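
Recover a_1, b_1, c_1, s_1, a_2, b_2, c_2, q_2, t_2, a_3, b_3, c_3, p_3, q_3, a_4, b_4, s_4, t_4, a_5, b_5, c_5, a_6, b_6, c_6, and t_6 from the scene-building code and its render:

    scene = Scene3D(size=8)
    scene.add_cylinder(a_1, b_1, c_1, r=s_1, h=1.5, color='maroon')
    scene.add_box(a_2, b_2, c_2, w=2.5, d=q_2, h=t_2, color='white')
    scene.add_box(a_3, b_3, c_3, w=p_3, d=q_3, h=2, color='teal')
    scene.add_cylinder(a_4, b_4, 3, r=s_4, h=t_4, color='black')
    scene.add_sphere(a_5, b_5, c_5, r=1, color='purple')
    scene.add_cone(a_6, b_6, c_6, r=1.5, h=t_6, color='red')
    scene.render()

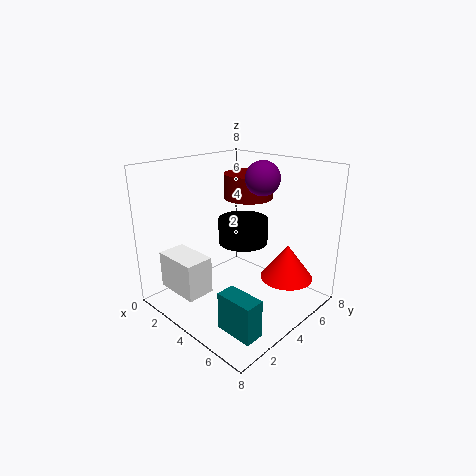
a_1 = 2.5
b_1 = 6.5
c_1 = 5.5
s_1 = 1.5
a_2 = 1.5
b_2 = 0.5
c_2 = 1.5
q_2 = 1.5
t_2 = 2
a_3 = 5.5
b_3 = 1
c_3 = 0.5
p_3 = 2
q_3 = 1
a_4 = 3
b_4 = 5.5
s_4 = 1.5
t_4 = 1.5
a_5 = 4
b_5 = 6
c_5 = 7
a_6 = 6
b_6 = 6
c_6 = 1.5
t_6 = 2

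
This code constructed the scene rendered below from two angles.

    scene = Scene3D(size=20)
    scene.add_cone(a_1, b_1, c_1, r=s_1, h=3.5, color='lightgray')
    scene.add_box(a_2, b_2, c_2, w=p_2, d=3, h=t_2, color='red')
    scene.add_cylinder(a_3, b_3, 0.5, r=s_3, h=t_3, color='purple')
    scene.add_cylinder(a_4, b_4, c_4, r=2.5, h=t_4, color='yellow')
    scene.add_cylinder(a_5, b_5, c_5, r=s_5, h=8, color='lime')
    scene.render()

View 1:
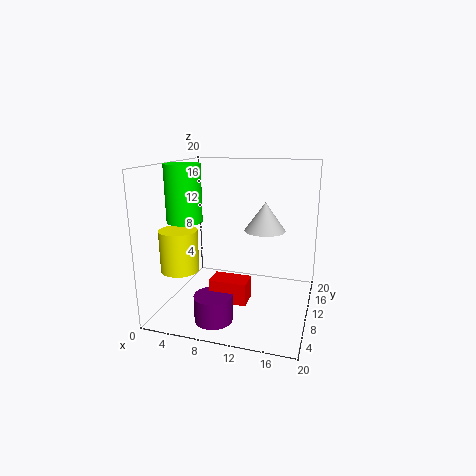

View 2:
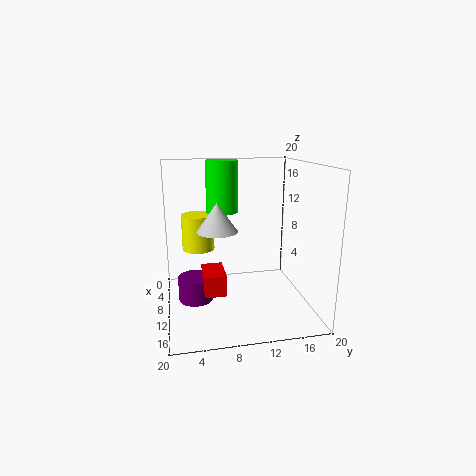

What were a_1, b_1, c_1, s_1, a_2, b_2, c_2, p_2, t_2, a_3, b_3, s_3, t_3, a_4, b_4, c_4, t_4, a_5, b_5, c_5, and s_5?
a_1 = 14.5, b_1 = 6.5, c_1 = 12.5, s_1 = 2.5, a_2 = 7.5, b_2 = 5, c_2 = 2.5, p_2 = 5, t_2 = 3, a_3 = 8.5, b_3 = 4, s_3 = 2.5, t_3 = 3.5, a_4 = 3.5, b_4 = 5, c_4 = 6.5, t_4 = 5.5, a_5 = 2.5, b_5 = 9, c_5 = 12, s_5 = 2.5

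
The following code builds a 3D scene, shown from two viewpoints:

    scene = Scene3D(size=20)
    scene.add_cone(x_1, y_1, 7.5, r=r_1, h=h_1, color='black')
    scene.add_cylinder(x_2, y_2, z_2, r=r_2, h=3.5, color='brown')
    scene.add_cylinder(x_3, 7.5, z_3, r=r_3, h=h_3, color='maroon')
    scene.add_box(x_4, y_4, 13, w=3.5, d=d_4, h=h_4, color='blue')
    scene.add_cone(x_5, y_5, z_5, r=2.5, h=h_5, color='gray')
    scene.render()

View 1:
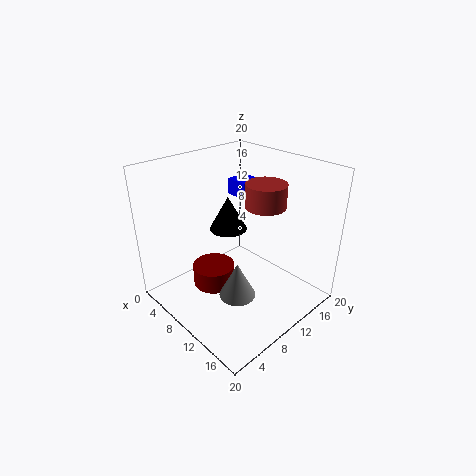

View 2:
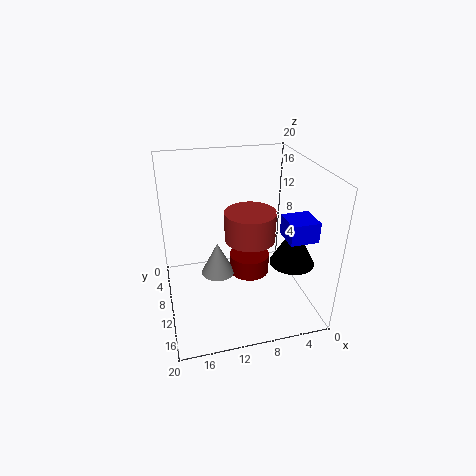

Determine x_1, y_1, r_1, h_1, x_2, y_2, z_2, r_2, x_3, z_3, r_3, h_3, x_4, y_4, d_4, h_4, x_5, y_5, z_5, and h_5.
x_1 = 3.5; y_1 = 14; r_1 = 3; h_1 = 5.5; x_2 = 10; y_2 = 15.5; z_2 = 13; r_2 = 3; x_3 = 7.5; z_3 = 2.5; r_3 = 3; h_3 = 3; x_4 = 2.5; y_4 = 15; d_4 = 3.5; h_4 = 2.5; x_5 = 12.5; y_5 = 7.5; z_5 = 3; h_5 = 5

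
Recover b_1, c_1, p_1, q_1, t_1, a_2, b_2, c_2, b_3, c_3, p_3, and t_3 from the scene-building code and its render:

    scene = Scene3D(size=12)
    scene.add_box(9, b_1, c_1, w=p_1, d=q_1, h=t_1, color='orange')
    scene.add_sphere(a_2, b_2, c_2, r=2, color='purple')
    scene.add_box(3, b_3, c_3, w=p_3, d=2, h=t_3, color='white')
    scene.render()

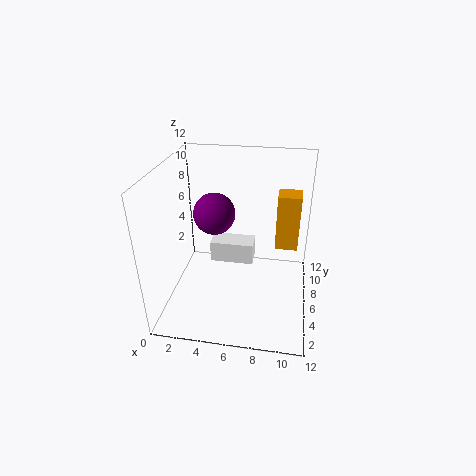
b_1 = 8; c_1 = 4; p_1 = 2; q_1 = 2; t_1 = 5; a_2 = 3; b_2 = 10; c_2 = 6; b_3 = 8; c_3 = 2; p_3 = 4; t_3 = 2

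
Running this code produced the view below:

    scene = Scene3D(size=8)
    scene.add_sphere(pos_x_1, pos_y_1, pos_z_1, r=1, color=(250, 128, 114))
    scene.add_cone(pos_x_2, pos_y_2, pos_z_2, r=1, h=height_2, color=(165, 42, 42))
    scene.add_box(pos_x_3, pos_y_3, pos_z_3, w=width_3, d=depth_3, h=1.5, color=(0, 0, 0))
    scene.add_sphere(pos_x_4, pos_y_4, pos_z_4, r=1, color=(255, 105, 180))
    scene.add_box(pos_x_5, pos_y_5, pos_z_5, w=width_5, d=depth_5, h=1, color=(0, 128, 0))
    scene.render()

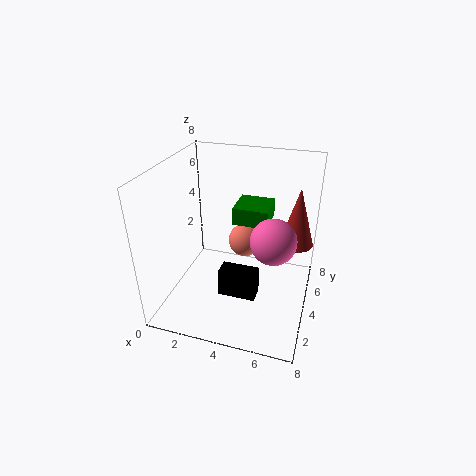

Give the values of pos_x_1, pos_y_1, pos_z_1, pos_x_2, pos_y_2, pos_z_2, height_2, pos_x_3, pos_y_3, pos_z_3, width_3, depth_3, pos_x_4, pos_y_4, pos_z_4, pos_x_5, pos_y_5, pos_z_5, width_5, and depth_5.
pos_x_1 = 4, pos_y_1 = 5.5, pos_z_1 = 3, pos_x_2 = 7, pos_y_2 = 6, pos_z_2 = 3, height_2 = 3.5, pos_x_3 = 3.5, pos_y_3 = 2, pos_z_3 = 1.5, width_3 = 2, depth_3 = 1, pos_x_4 = 6.5, pos_y_4 = 1, pos_z_4 = 6, pos_x_5 = 3.5, pos_y_5 = 4.5, pos_z_5 = 4.5, width_5 = 2, depth_5 = 2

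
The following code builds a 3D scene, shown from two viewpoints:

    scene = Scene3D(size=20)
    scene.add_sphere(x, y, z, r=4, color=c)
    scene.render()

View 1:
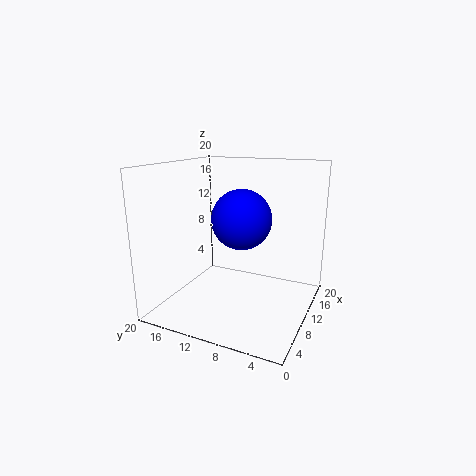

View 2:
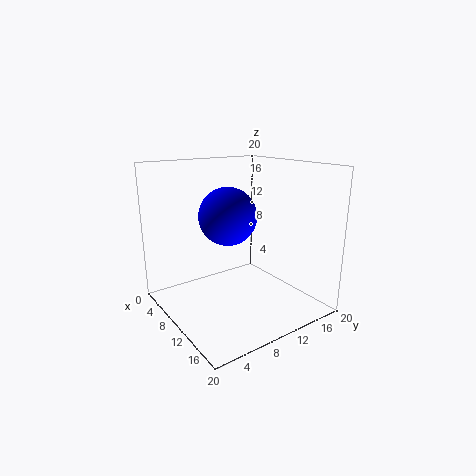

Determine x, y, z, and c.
x = 9, y = 9, z = 13, c = 'blue'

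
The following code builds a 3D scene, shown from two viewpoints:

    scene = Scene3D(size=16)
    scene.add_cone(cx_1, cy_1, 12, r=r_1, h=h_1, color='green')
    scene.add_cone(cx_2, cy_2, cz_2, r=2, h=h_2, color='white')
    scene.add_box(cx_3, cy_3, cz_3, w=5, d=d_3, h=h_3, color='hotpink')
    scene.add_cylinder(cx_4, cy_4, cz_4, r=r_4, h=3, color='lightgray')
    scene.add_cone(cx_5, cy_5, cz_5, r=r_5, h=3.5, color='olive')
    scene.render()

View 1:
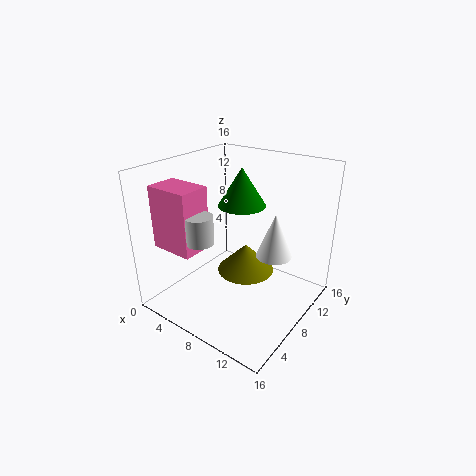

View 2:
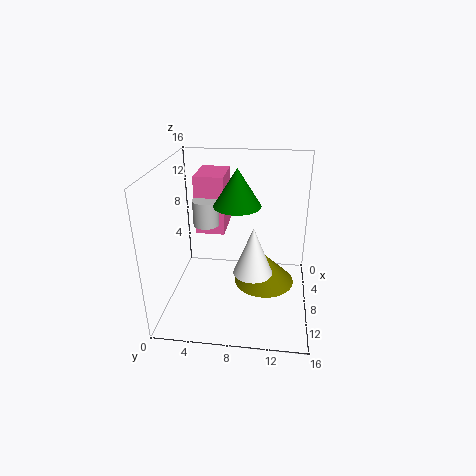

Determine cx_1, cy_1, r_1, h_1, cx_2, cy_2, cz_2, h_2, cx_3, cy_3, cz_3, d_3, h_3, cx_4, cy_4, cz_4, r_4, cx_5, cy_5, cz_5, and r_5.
cx_1 = 8.5
cy_1 = 8
r_1 = 2.5
h_1 = 4
cx_2 = 11.5
cy_2 = 10
cz_2 = 6
h_2 = 5
cx_3 = 0.5
cy_3 = 2.5
cz_3 = 7
d_3 = 3.5
h_3 = 7
cx_4 = 6
cy_4 = 4
cz_4 = 8.5
r_4 = 1.5
cx_5 = 7
cy_5 = 11
cz_5 = 2
r_5 = 3.5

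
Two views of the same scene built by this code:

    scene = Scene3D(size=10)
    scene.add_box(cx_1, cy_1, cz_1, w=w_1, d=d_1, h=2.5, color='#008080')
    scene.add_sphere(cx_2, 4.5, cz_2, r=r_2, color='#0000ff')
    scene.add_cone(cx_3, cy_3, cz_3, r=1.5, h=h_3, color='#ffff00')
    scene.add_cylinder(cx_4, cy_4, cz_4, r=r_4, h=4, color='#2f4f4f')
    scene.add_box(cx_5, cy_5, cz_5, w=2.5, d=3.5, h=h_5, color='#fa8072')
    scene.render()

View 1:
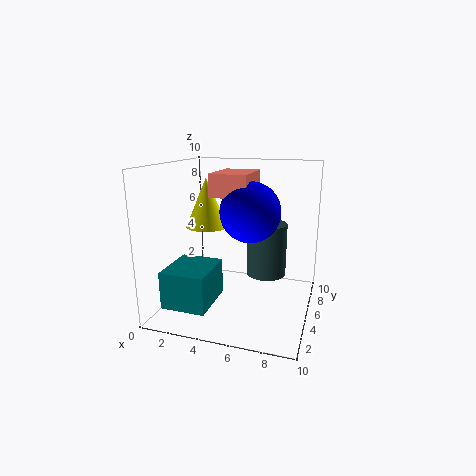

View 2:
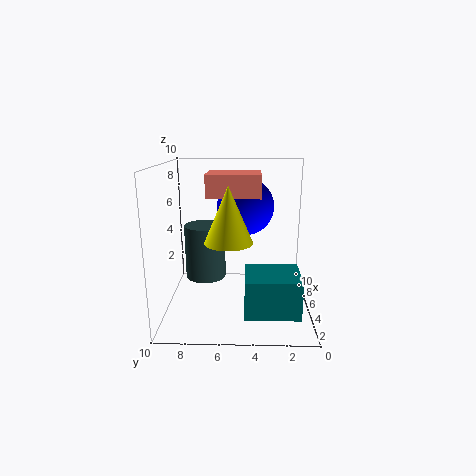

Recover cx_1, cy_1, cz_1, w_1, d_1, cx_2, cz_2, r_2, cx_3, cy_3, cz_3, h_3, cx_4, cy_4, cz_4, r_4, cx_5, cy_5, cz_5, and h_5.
cx_1 = 1; cy_1 = 1; cz_1 = 1; w_1 = 3; d_1 = 3.5; cx_2 = 6; cz_2 = 7; r_2 = 2; cx_3 = 2.5; cy_3 = 5.5; cz_3 = 5.5; h_3 = 3.5; cx_4 = 6.5; cy_4 = 7.5; cz_4 = 1.5; r_4 = 1.5; cx_5 = 3.5; cy_5 = 3.5; cz_5 = 8; h_5 = 1.5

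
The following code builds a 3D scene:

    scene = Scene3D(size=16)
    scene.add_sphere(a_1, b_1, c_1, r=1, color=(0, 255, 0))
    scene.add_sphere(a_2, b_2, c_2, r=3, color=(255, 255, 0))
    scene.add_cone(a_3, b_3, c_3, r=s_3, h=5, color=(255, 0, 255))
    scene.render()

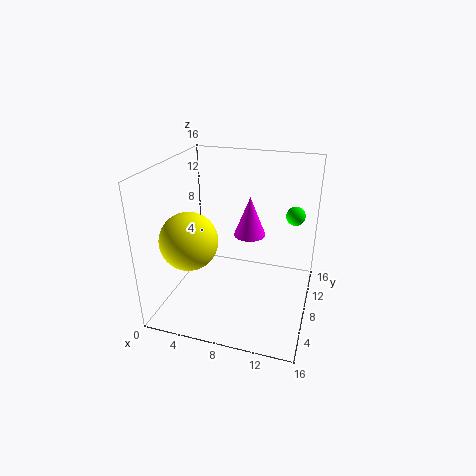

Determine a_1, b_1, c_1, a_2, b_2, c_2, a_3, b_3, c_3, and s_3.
a_1 = 14
b_1 = 9
c_1 = 11
a_2 = 4
b_2 = 4
c_2 = 9
a_3 = 8
b_3 = 13
c_3 = 6
s_3 = 2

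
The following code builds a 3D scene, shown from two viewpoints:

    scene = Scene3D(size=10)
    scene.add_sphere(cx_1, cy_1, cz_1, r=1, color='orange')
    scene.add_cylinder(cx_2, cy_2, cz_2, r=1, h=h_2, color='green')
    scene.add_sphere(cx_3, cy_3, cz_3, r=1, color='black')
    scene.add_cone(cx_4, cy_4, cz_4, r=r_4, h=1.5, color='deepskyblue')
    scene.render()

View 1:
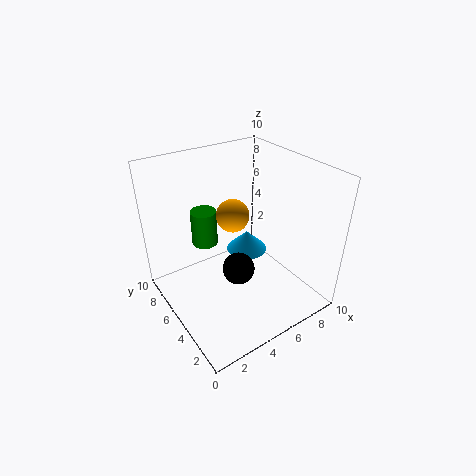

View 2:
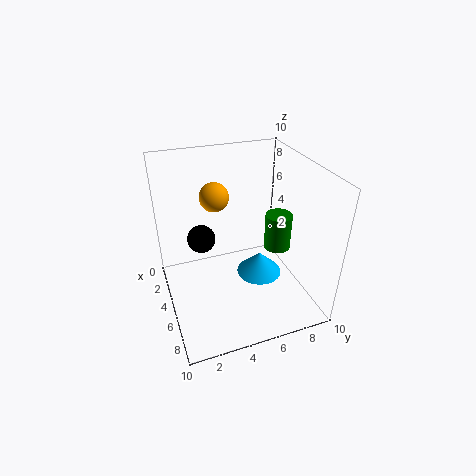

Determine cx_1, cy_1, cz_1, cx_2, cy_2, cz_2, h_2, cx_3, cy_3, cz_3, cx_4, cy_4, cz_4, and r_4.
cx_1 = 3.75
cy_1 = 3.75
cz_1 = 7.75
cx_2 = 4.25
cy_2 = 8.5
cz_2 = 3
h_2 = 2.75
cx_3 = 3.5
cy_3 = 2.75
cz_3 = 4.5
cx_4 = 6.5
cy_4 = 6
cz_4 = 3
r_4 = 1.5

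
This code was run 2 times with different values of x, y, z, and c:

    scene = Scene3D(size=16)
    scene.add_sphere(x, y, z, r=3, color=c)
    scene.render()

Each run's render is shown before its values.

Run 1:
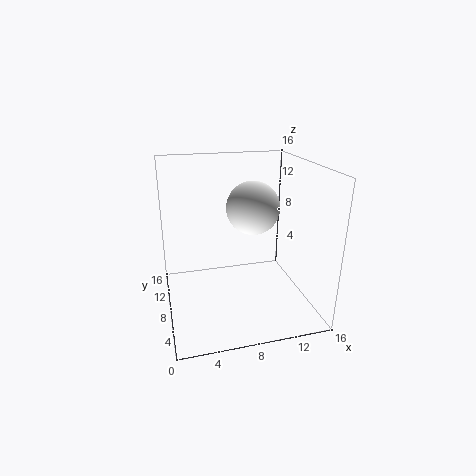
x = 10, y = 9, z = 11, c = 'white'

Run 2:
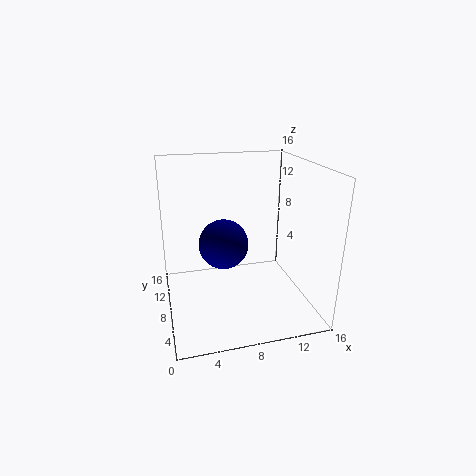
x = 7, y = 11, z = 6, c = 'navy'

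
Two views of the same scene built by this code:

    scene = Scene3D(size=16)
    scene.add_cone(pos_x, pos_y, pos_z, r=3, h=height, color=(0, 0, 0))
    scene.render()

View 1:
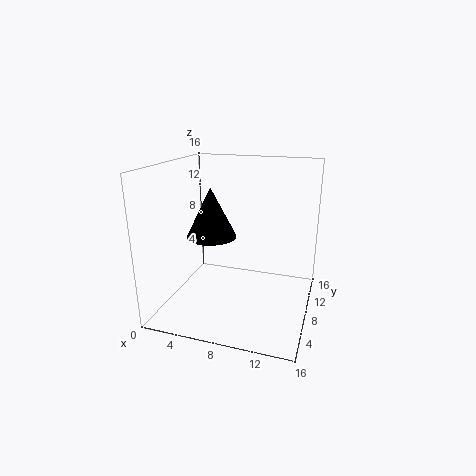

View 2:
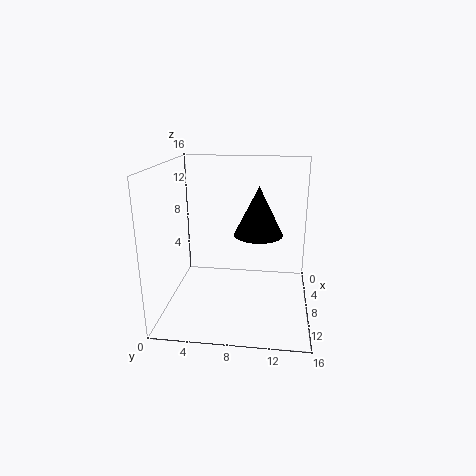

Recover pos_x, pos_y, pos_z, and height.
pos_x = 4; pos_y = 10; pos_z = 7; height = 6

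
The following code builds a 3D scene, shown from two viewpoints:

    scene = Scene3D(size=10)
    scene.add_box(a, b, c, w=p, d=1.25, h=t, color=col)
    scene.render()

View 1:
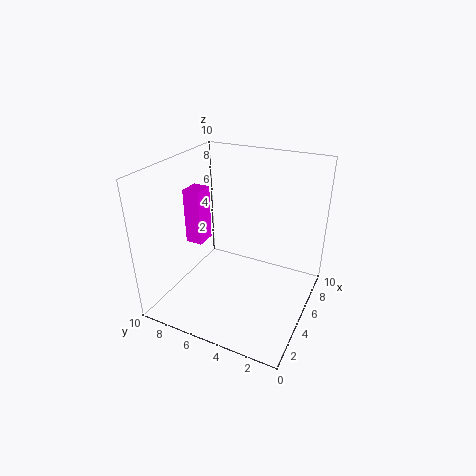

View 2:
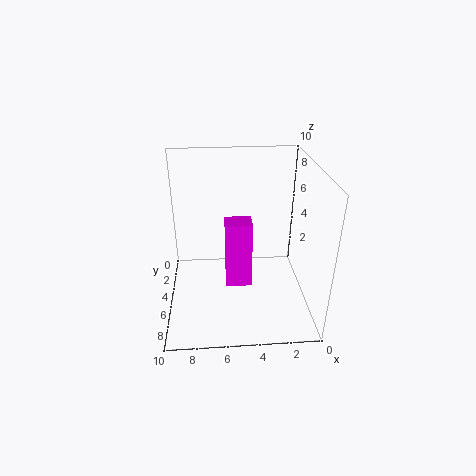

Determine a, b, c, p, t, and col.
a = 4.5, b = 7.75, c = 4, p = 1.5, t = 4, col = 'magenta'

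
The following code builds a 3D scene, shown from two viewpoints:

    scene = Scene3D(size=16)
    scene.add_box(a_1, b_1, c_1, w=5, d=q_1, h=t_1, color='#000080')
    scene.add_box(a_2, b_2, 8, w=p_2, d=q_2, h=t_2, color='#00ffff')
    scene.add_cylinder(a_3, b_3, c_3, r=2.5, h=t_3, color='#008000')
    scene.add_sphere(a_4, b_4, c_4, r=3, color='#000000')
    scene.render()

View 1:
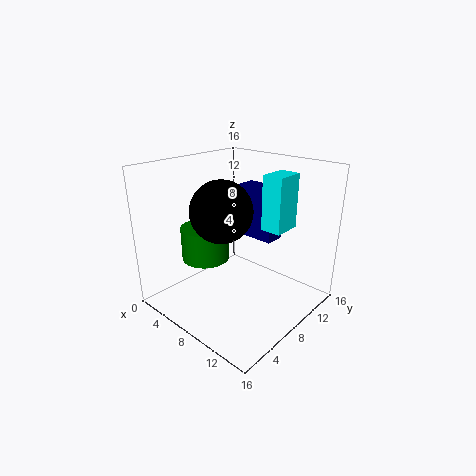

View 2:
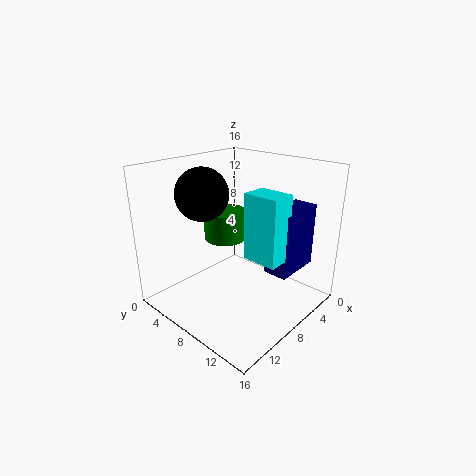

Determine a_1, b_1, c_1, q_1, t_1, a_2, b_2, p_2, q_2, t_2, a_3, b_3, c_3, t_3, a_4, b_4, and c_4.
a_1 = 4
b_1 = 12.5
c_1 = 6
q_1 = 2.5
t_1 = 6.5
a_2 = 8.5
b_2 = 11.5
p_2 = 2.5
q_2 = 3.5
t_2 = 6.5
a_3 = 6.5
b_3 = 4.5
c_3 = 6.5
t_3 = 3.5
a_4 = 9.5
b_4 = 4
c_4 = 12.5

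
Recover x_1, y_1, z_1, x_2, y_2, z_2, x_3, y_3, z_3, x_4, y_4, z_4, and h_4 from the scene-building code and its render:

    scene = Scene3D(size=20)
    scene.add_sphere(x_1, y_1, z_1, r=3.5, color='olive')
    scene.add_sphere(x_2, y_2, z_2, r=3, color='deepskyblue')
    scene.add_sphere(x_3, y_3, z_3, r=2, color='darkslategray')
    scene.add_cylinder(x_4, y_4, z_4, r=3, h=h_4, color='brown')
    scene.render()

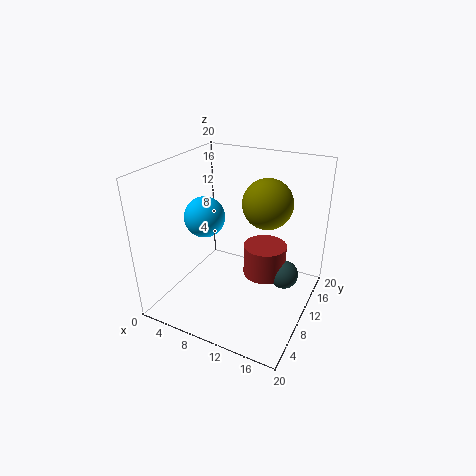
x_1 = 13
y_1 = 13
z_1 = 14.5
x_2 = 4
y_2 = 11
z_2 = 11.5
x_3 = 16.5
y_3 = 11.5
z_3 = 5
x_4 = 13.5
y_4 = 11.5
z_4 = 4.5
h_4 = 4.5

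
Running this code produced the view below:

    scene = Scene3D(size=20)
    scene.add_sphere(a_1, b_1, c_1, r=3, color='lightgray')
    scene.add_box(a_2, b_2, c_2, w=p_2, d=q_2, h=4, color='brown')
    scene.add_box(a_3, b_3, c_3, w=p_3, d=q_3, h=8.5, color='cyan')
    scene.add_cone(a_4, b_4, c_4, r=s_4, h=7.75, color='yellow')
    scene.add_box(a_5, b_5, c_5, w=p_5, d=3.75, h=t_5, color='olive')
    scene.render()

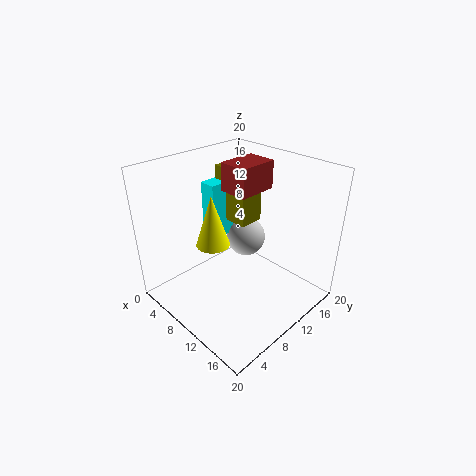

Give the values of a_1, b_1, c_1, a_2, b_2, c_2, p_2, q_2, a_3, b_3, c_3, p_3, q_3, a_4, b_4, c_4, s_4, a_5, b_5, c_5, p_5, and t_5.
a_1 = 6.75
b_1 = 15
c_1 = 6.75
a_2 = 6.25
b_2 = 10.5
c_2 = 15.75
p_2 = 4.25
q_2 = 5.75
a_3 = 2.75
b_3 = 9.75
c_3 = 7.75
p_3 = 2.5
q_3 = 5.5
a_4 = 5.75
b_4 = 9
c_4 = 7.5
s_4 = 2.5
a_5 = 3
b_5 = 12.25
c_5 = 10.25
p_5 = 5.75
t_5 = 8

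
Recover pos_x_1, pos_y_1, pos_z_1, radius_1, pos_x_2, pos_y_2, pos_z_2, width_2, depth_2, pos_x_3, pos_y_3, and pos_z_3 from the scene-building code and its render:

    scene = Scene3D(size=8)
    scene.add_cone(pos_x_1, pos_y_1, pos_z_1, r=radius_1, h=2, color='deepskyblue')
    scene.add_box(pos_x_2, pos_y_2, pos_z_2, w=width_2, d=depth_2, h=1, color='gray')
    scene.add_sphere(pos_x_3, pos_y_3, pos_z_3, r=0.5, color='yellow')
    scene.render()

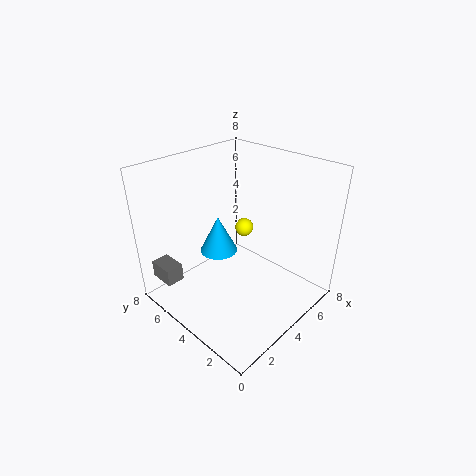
pos_x_1 = 3, pos_y_1 = 4.5, pos_z_1 = 3.5, radius_1 = 1, pos_x_2 = 0.5, pos_y_2 = 6, pos_z_2 = 1.5, width_2 = 1, depth_2 = 1.5, pos_x_3 = 4.5, pos_y_3 = 4, pos_z_3 = 4.5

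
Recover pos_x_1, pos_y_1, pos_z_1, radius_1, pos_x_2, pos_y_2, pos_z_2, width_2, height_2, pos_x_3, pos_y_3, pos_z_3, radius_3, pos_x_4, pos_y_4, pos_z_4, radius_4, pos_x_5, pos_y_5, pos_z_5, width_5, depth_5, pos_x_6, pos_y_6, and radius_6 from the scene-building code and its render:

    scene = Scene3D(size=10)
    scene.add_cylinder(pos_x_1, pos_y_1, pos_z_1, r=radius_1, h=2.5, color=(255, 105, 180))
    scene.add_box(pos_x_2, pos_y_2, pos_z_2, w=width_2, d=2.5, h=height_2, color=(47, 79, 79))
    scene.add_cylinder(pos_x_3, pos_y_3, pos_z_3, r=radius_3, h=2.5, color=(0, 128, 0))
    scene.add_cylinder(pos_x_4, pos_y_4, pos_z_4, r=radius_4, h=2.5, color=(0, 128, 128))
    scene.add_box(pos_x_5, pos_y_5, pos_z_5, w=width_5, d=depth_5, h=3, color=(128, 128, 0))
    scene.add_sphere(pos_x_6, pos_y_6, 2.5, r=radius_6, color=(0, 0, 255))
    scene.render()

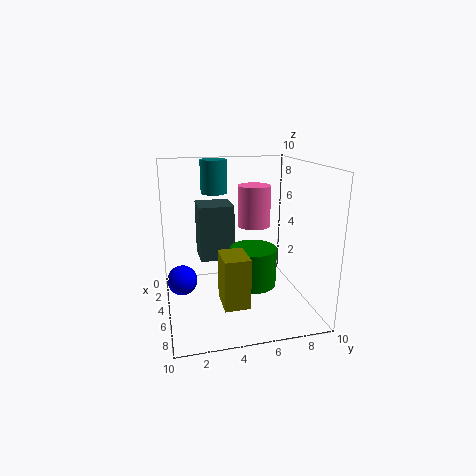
pos_x_1 = 7; pos_y_1 = 5.5; pos_z_1 = 6.5; radius_1 = 1; pos_x_2 = 1.5; pos_y_2 = 2.5; pos_z_2 = 3; width_2 = 2.5; height_2 = 4; pos_x_3 = 7; pos_y_3 = 5.5; pos_z_3 = 2.5; radius_3 = 1.5; pos_x_4 = 1.5; pos_y_4 = 4; pos_z_4 = 7.5; radius_4 = 1; pos_x_5 = 8; pos_y_5 = 3; pos_z_5 = 2.5; width_5 = 2; depth_5 = 1.5; pos_x_6 = 5.5; pos_y_6 = 1; radius_6 = 1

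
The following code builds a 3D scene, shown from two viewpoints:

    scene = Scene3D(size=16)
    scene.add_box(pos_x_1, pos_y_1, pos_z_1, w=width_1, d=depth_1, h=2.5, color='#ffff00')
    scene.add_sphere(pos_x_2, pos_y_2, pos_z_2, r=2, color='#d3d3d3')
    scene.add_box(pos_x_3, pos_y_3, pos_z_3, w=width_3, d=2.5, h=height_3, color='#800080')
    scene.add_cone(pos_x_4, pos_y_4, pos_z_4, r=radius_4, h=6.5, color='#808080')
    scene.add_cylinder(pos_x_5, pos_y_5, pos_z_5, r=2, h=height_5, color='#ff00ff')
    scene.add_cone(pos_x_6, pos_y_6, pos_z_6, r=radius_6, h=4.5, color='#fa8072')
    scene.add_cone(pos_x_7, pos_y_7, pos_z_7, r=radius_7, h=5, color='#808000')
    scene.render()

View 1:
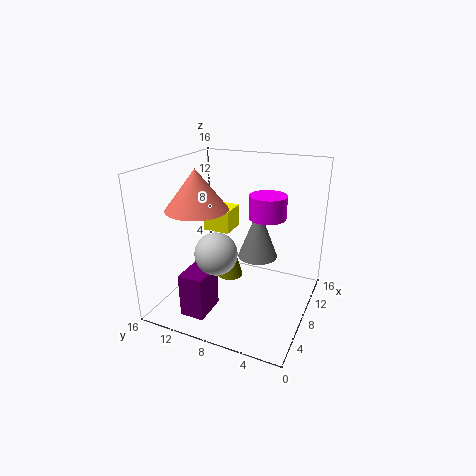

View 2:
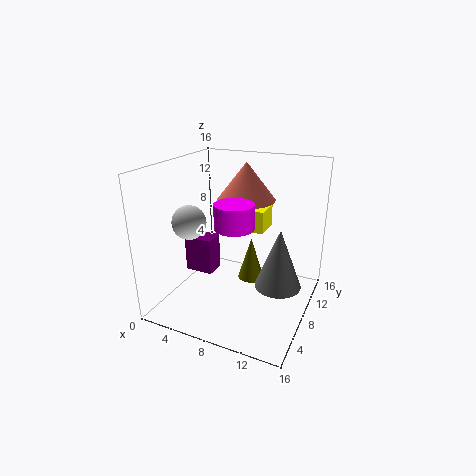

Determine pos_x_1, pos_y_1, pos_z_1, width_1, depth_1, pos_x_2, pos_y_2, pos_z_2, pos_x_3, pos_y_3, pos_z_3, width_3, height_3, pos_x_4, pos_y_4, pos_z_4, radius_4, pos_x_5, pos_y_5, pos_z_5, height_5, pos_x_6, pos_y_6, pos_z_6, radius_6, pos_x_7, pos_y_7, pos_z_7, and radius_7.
pos_x_1 = 7.5, pos_y_1 = 9, pos_z_1 = 8.5, width_1 = 3, depth_1 = 3, pos_x_2 = 2, pos_y_2 = 7.5, pos_z_2 = 9, pos_x_3 = 0.5, pos_y_3 = 8.5, pos_z_3 = 2, width_3 = 3.5, height_3 = 4.5, pos_x_4 = 13, pos_y_4 = 7.5, pos_z_4 = 3.5, radius_4 = 2.5, pos_x_5 = 9, pos_y_5 = 5, pos_z_5 = 10.5, height_5 = 2.5, pos_x_6 = 7, pos_y_6 = 12.5, pos_z_6 = 11, radius_6 = 3.5, pos_x_7 = 9, pos_y_7 = 9.5, pos_z_7 = 2.5, radius_7 = 1.5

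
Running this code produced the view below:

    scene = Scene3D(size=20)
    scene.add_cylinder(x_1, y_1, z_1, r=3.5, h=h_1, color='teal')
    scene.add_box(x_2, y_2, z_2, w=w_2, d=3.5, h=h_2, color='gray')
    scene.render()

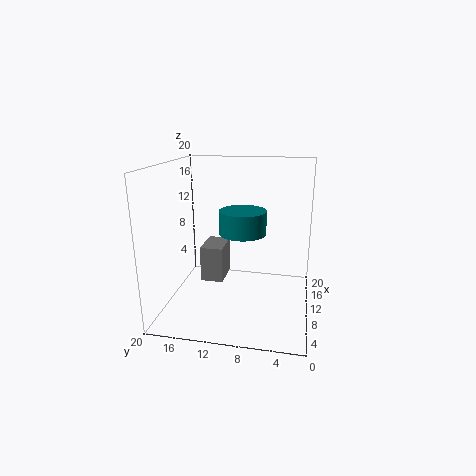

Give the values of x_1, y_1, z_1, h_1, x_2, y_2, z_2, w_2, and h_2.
x_1 = 13.5
y_1 = 10
z_1 = 9.5
h_1 = 3.5
x_2 = 12.5
y_2 = 13
z_2 = 1.5
w_2 = 5.5
h_2 = 5.5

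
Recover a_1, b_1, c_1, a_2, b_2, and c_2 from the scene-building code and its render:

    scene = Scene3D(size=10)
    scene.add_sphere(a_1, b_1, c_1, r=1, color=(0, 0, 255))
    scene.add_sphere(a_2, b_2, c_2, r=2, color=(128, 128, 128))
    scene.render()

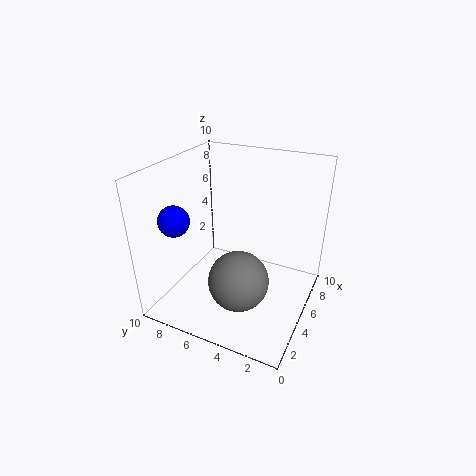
a_1 = 2
b_1 = 8
c_1 = 7
a_2 = 3
b_2 = 4
c_2 = 3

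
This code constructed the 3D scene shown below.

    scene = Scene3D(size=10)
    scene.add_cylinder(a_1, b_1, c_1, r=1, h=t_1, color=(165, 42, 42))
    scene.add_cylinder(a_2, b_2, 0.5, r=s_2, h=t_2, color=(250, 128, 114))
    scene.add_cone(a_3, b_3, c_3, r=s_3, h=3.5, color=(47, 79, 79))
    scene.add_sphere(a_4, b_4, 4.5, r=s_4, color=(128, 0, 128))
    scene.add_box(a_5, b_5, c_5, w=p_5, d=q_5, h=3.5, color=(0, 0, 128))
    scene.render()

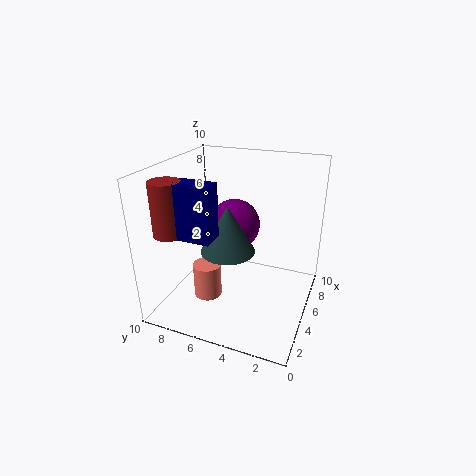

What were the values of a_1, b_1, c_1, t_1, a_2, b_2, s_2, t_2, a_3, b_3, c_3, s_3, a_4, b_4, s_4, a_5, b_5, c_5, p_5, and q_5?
a_1 = 2; b_1 = 8.5; c_1 = 6; t_1 = 3.5; a_2 = 4; b_2 = 7; s_2 = 1; t_2 = 2.5; a_3 = 5.5; b_3 = 6; c_3 = 3.5; s_3 = 2; a_4 = 8; b_4 = 6.5; s_4 = 2; a_5 = 1.5; b_5 = 5.5; c_5 = 6; p_5 = 1.5; q_5 = 2.5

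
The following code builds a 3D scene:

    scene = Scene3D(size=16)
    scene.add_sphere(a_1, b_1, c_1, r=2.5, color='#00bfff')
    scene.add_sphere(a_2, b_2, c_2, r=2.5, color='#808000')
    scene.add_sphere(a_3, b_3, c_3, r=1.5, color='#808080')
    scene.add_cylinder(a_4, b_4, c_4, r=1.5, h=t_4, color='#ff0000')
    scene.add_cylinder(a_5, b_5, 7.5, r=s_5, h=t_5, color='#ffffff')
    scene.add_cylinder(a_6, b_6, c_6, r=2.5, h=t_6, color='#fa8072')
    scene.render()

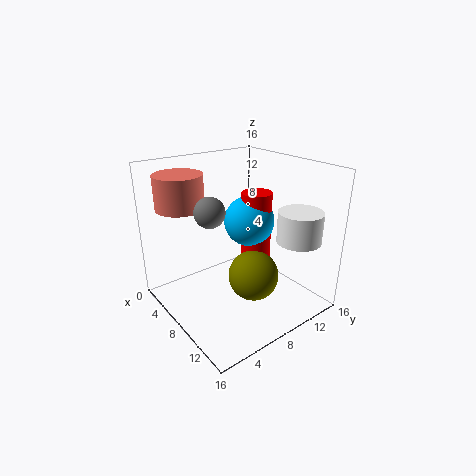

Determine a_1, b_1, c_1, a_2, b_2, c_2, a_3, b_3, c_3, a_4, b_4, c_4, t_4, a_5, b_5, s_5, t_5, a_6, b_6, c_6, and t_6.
a_1 = 10.5; b_1 = 7.5; c_1 = 11; a_2 = 12.5; b_2 = 6.5; c_2 = 6; a_3 = 9.5; b_3 = 3.5; c_3 = 12.5; a_4 = 11; b_4 = 8; c_4 = 6.5; t_4 = 7.5; a_5 = 12; b_5 = 13.5; s_5 = 2.5; t_5 = 3.5; a_6 = 5.5; b_6 = 2.5; c_6 = 12; t_6 = 3.5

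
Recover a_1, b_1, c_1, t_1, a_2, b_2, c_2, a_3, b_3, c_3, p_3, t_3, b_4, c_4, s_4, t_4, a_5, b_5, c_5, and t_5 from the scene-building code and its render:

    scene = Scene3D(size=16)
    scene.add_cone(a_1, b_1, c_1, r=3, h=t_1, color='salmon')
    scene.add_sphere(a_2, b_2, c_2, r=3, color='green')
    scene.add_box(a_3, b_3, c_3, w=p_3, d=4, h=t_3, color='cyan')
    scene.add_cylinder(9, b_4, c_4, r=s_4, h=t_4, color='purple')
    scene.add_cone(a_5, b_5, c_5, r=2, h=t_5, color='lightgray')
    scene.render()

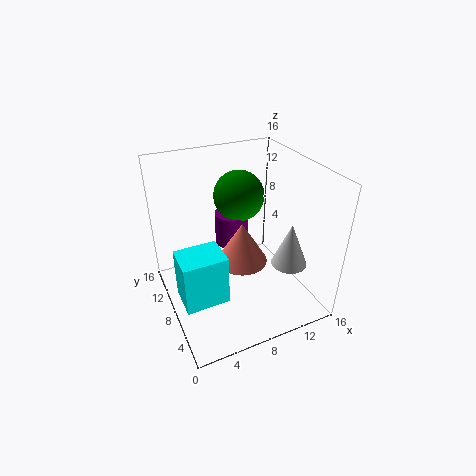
a_1 = 9
b_1 = 9
c_1 = 4
t_1 = 5
a_2 = 10
b_2 = 12
c_2 = 11
a_3 = 1
b_3 = 6
c_3 = 1
p_3 = 5
t_3 = 6
b_4 = 12
c_4 = 5
s_4 = 2
t_4 = 4
a_5 = 13
b_5 = 5
c_5 = 5
t_5 = 5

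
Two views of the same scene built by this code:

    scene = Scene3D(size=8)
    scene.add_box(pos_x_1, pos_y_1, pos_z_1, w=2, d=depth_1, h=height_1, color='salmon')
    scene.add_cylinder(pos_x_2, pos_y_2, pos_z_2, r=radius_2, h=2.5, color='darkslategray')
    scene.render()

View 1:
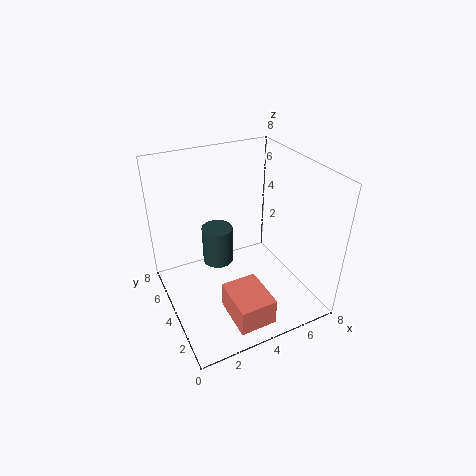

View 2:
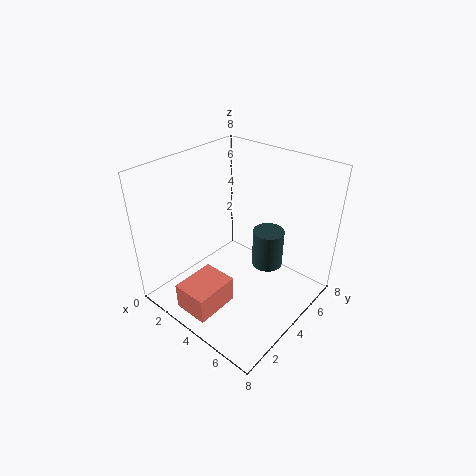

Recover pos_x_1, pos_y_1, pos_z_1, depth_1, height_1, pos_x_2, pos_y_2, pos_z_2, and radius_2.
pos_x_1 = 2.5; pos_y_1 = 0.5; pos_z_1 = 0.5; depth_1 = 2.5; height_1 = 1.5; pos_x_2 = 4; pos_y_2 = 7; pos_z_2 = 0.5; radius_2 = 1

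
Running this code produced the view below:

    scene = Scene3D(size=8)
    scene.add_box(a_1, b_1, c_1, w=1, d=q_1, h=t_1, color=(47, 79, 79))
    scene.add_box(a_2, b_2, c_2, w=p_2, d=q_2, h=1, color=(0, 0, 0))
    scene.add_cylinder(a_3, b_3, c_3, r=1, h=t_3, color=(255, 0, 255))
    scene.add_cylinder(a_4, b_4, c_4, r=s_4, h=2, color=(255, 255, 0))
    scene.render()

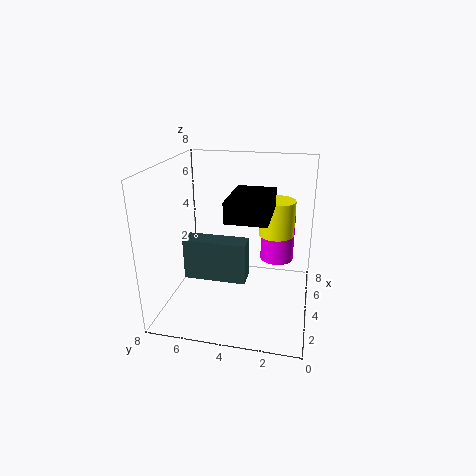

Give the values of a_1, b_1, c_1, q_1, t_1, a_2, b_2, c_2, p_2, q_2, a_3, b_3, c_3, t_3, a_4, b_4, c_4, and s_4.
a_1 = 1
b_1 = 3
c_1 = 3
q_1 = 3
t_1 = 2
a_2 = 1
b_2 = 2
c_2 = 6
p_2 = 3
q_2 = 2
a_3 = 6
b_3 = 2
c_3 = 2
t_3 = 3
a_4 = 5
b_4 = 2
c_4 = 4
s_4 = 1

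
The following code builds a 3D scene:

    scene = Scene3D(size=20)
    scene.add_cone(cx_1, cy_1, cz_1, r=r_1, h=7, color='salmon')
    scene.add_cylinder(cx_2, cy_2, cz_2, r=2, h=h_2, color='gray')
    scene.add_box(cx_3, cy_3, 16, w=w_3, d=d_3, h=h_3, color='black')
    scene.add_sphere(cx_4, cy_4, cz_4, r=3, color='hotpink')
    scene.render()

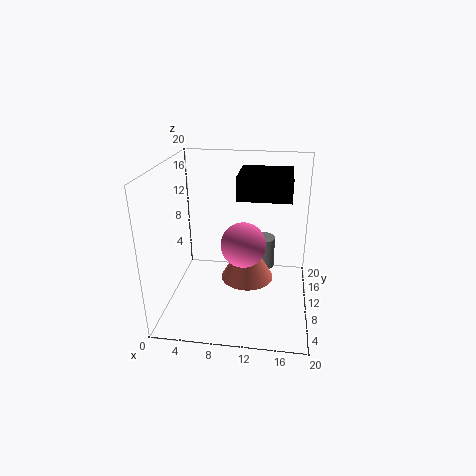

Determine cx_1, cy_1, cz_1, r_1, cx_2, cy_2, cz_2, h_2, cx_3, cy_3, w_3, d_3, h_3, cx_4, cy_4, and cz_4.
cx_1 = 11
cy_1 = 13
cz_1 = 2
r_1 = 4
cx_2 = 13
cy_2 = 17
cz_2 = 2
h_2 = 5
cx_3 = 10
cy_3 = 8
w_3 = 7
d_3 = 7
h_3 = 3
cx_4 = 11
cy_4 = 8
cz_4 = 10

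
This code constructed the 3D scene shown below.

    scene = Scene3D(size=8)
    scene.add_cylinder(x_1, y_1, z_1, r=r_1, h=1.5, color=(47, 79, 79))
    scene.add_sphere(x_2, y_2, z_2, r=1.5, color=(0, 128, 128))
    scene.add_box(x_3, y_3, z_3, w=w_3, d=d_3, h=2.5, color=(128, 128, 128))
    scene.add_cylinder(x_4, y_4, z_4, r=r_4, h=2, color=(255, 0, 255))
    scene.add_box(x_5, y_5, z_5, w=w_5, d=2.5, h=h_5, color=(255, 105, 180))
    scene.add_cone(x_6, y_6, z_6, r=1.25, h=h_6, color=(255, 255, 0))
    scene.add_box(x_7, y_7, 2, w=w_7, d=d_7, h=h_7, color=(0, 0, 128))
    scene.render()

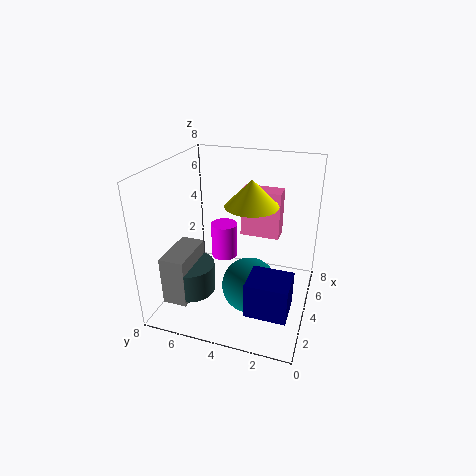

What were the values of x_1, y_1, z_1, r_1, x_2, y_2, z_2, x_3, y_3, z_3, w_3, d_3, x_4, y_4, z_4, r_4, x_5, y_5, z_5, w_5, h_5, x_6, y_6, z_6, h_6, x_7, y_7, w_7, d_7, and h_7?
x_1 = 1.5, y_1 = 5.75, z_1 = 2, r_1 = 1.25, x_2 = 3, y_2 = 3, z_2 = 1.75, x_3 = 0.25, y_3 = 5.5, z_3 = 1.75, w_3 = 2.5, d_3 = 1.25, x_4 = 4.5, y_4 = 5, z_4 = 2.5, r_4 = 0.75, x_5 = 6.75, y_5 = 2.25, z_5 = 2.75, w_5 = 1.25, h_5 = 3, x_6 = 2.25, y_6 = 2.75, z_6 = 6.75, h_6 = 1.25, x_7 = 0.25, y_7 = 0.5, w_7 = 1.75, d_7 = 2, h_7 = 1.75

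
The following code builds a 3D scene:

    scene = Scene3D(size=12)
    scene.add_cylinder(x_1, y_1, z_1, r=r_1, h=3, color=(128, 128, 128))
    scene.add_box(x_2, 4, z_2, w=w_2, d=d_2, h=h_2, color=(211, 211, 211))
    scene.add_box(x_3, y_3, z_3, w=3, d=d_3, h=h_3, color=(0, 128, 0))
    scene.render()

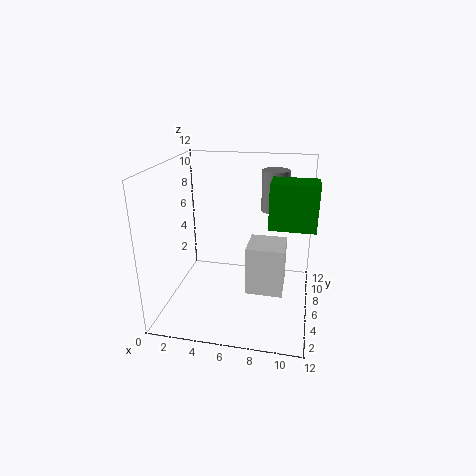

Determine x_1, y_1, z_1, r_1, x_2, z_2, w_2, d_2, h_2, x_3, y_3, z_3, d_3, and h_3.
x_1 = 9
y_1 = 5
z_1 = 9
r_1 = 1
x_2 = 7
z_2 = 2
w_2 = 3
d_2 = 3
h_2 = 4
x_3 = 9
y_3 = 1
z_3 = 9
d_3 = 2
h_3 = 3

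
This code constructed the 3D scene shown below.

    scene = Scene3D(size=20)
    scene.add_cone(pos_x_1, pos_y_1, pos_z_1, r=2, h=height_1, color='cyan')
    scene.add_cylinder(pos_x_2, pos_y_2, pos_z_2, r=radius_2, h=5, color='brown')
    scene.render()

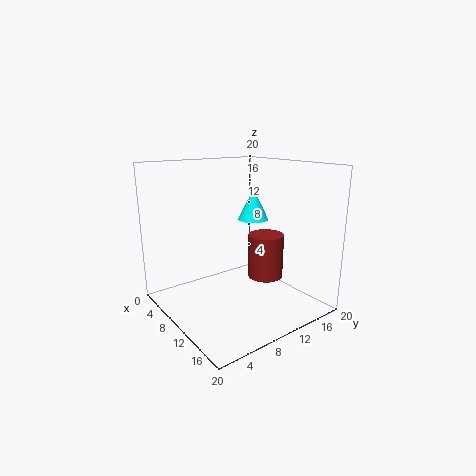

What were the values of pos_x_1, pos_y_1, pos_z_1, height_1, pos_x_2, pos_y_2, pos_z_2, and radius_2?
pos_x_1 = 12; pos_y_1 = 11; pos_z_1 = 13; height_1 = 4; pos_x_2 = 18; pos_y_2 = 8; pos_z_2 = 8; radius_2 = 2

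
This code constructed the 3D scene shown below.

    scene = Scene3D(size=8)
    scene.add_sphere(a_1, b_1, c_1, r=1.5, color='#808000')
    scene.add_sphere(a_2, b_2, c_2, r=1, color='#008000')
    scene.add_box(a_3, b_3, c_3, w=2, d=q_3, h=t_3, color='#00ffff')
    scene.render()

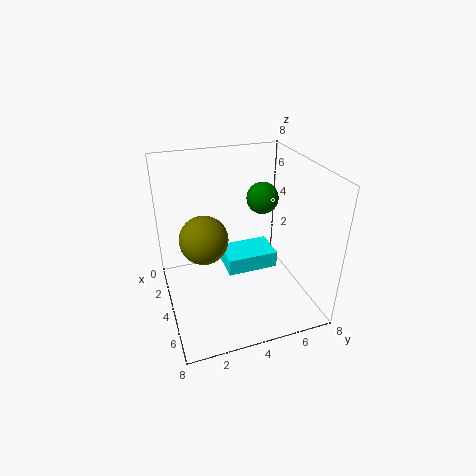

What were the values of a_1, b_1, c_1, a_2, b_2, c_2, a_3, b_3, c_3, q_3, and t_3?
a_1 = 2, b_1 = 2.5, c_1 = 3, a_2 = 1.5, b_2 = 6.5, c_2 = 5, a_3 = 2, b_3 = 3.5, c_3 = 1.5, q_3 = 3, t_3 = 1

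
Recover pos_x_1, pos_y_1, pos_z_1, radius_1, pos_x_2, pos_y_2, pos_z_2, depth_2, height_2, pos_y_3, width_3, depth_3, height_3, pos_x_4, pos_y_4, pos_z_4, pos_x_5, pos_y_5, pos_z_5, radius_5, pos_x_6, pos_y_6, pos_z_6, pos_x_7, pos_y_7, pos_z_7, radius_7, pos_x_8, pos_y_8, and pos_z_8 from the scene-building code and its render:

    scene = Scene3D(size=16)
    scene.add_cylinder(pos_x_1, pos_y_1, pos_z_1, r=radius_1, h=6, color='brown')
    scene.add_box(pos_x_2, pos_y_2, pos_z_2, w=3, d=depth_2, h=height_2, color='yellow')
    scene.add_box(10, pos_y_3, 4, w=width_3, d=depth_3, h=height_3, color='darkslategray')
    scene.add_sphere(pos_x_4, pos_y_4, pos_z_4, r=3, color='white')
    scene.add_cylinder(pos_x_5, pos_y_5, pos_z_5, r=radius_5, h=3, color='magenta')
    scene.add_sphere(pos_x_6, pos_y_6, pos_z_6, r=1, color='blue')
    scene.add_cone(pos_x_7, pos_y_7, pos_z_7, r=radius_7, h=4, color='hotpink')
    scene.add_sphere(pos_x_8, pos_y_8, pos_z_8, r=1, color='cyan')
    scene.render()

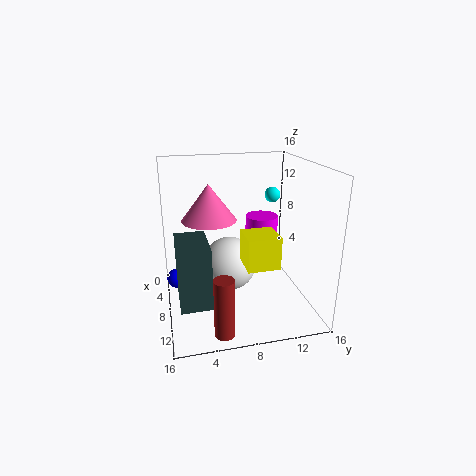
pos_x_1 = 15; pos_y_1 = 5; pos_z_1 = 1; radius_1 = 1; pos_x_2 = 13; pos_y_2 = 7; pos_z_2 = 8; depth_2 = 3; height_2 = 3; pos_y_3 = 1; width_3 = 5; depth_3 = 3; height_3 = 6; pos_x_4 = 8; pos_y_4 = 7; pos_z_4 = 5; pos_x_5 = 4; pos_y_5 = 12; pos_z_5 = 6; radius_5 = 2; pos_x_6 = 10; pos_y_6 = 1; pos_z_6 = 5; pos_x_7 = 7; pos_y_7 = 5; pos_z_7 = 10; radius_7 = 3; pos_x_8 = 2; pos_y_8 = 14; pos_z_8 = 11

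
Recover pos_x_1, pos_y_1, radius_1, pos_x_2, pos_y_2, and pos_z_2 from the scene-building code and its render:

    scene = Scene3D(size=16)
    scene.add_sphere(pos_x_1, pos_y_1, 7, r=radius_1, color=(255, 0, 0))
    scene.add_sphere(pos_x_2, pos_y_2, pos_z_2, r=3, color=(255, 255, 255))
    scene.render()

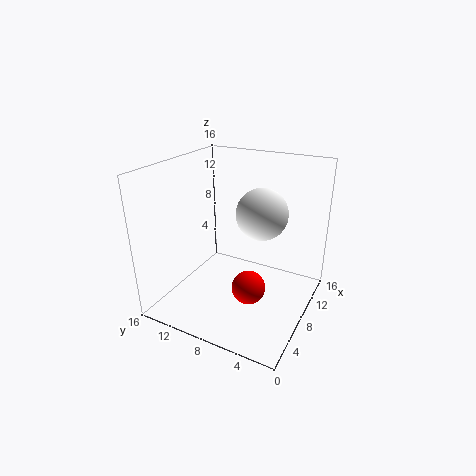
pos_x_1 = 1.5
pos_y_1 = 3.5
radius_1 = 1.5
pos_x_2 = 11
pos_y_2 = 6.5
pos_z_2 = 10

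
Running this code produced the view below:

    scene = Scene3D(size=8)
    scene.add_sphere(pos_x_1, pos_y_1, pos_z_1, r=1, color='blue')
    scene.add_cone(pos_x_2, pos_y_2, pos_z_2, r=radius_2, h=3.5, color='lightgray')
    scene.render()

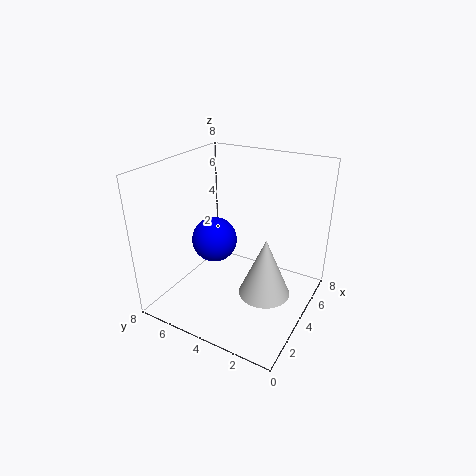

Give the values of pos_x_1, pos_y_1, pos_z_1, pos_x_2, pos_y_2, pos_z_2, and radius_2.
pos_x_1 = 1; pos_y_1 = 3.5; pos_z_1 = 5.5; pos_x_2 = 4.5; pos_y_2 = 2.5; pos_z_2 = 0.5; radius_2 = 1.5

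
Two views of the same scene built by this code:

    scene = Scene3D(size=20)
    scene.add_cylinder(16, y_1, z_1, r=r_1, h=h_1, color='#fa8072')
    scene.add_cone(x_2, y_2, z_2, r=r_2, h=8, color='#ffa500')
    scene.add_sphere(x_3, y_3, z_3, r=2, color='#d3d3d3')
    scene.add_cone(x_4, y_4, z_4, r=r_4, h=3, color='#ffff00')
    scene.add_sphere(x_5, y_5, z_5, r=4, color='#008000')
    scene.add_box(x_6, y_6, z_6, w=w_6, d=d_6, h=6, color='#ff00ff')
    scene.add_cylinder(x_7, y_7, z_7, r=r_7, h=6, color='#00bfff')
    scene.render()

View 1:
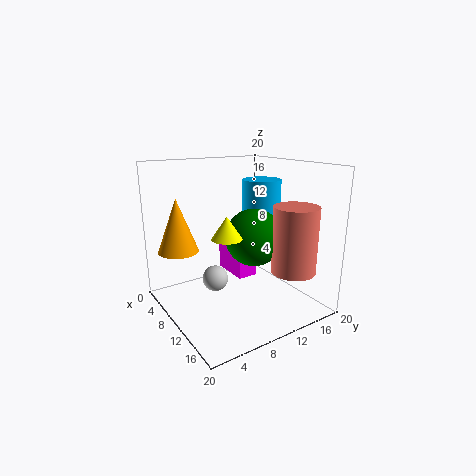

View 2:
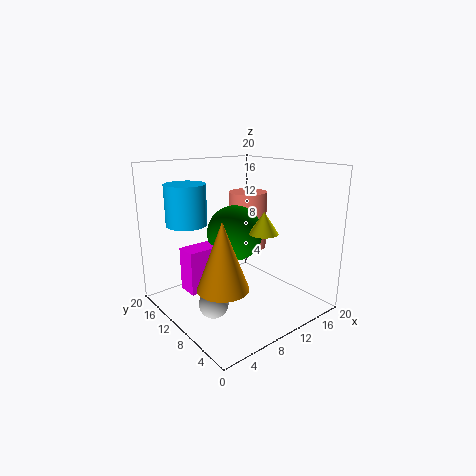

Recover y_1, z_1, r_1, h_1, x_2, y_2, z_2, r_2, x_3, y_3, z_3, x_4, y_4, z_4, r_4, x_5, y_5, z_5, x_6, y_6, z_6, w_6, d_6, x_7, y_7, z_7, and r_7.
y_1 = 15
z_1 = 6
r_1 = 3
h_1 = 9
x_2 = 3
y_2 = 4
z_2 = 7
r_2 = 3
x_3 = 5
y_3 = 9
z_3 = 2
x_4 = 12
y_4 = 7
z_4 = 11
r_4 = 2
x_5 = 11
y_5 = 12
z_5 = 10
x_6 = 3
y_6 = 11
z_6 = 3
w_6 = 6
d_6 = 3
x_7 = 6
y_7 = 17
z_7 = 11
r_7 = 3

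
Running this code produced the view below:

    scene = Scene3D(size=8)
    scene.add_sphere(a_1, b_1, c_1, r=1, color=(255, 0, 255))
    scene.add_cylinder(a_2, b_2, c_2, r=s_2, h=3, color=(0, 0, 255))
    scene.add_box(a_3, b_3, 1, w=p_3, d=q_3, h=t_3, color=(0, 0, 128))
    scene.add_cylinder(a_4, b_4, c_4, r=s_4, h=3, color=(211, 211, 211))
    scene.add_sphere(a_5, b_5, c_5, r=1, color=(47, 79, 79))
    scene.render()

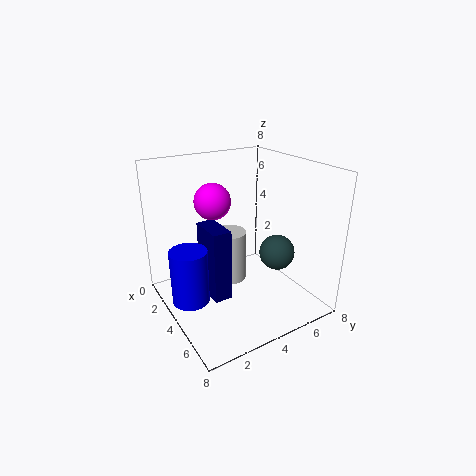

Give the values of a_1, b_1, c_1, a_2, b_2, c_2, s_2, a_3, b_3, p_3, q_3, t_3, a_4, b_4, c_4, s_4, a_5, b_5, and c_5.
a_1 = 3
b_1 = 3
c_1 = 6
a_2 = 4
b_2 = 1
c_2 = 1
s_2 = 1
a_3 = 3
b_3 = 2
p_3 = 2
q_3 = 1
t_3 = 4
a_4 = 3
b_4 = 4
c_4 = 1
s_4 = 1
a_5 = 5
b_5 = 6
c_5 = 3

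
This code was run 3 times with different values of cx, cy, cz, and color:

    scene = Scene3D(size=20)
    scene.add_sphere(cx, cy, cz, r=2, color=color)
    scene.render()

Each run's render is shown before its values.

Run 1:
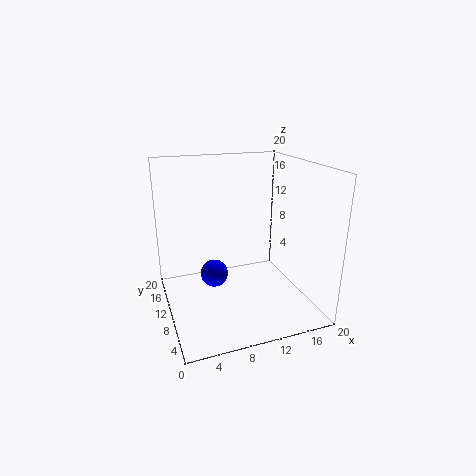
cx = 7; cy = 12; cz = 4; color = 'blue'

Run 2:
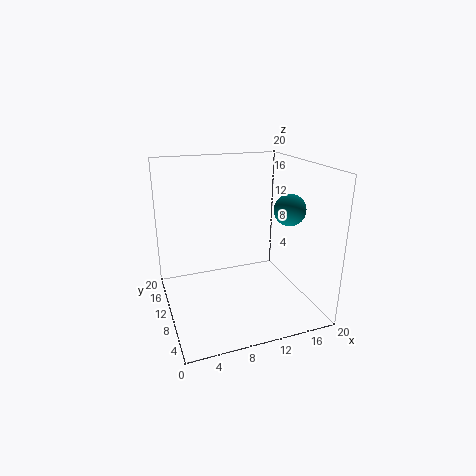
cx = 15; cy = 5; cz = 15; color = 'teal'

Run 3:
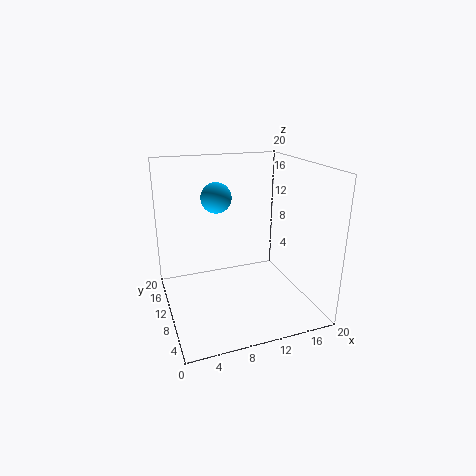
cx = 7; cy = 10; cz = 16; color = 'deepskyblue'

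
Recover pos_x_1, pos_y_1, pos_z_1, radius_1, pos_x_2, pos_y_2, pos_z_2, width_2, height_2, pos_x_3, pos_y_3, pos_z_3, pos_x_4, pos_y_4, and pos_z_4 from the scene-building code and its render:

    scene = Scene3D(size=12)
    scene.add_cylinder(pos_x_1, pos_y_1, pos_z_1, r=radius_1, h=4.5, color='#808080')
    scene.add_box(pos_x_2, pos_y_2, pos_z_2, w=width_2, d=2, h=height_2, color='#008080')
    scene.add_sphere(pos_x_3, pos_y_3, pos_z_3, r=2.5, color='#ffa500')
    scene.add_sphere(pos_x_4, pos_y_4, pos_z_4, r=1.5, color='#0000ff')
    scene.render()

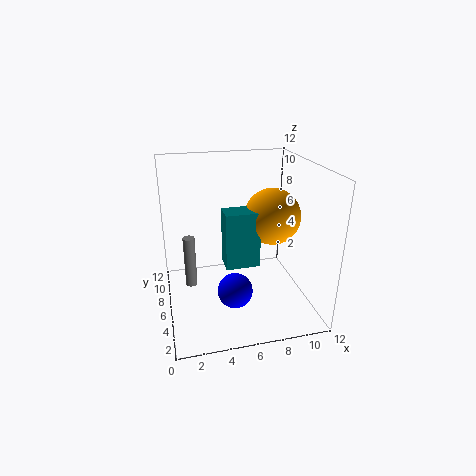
pos_x_1 = 2
pos_y_1 = 7
pos_z_1 = 1.5
radius_1 = 0.5
pos_x_2 = 5
pos_y_2 = 6
pos_z_2 = 3
width_2 = 3
height_2 = 5
pos_x_3 = 9.5
pos_y_3 = 7.5
pos_z_3 = 7
pos_x_4 = 5.5
pos_y_4 = 5
pos_z_4 = 1.5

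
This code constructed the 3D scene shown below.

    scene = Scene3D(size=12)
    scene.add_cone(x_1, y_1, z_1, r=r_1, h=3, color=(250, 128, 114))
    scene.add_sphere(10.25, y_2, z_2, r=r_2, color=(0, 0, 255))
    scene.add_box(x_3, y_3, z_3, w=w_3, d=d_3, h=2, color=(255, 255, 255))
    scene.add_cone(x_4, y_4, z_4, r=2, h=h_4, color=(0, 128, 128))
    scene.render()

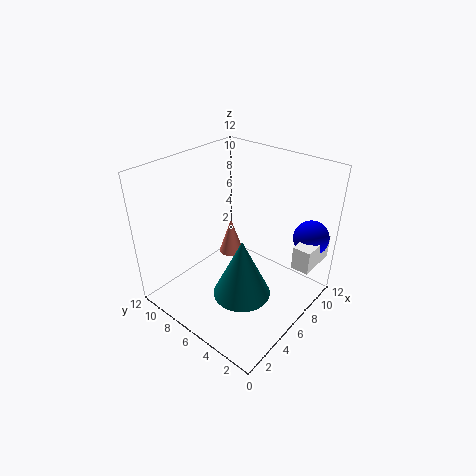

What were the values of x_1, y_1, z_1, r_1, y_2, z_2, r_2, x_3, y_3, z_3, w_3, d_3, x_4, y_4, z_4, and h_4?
x_1 = 6, y_1 = 6.75, z_1 = 4.5, r_1 = 1, y_2 = 1.5, z_2 = 5.75, r_2 = 1.5, x_3 = 7.75, y_3 = 0.25, z_3 = 4, w_3 = 3.5, d_3 = 1.5, x_4 = 2.25, y_4 = 2.5, z_4 = 4.75, h_4 = 4.25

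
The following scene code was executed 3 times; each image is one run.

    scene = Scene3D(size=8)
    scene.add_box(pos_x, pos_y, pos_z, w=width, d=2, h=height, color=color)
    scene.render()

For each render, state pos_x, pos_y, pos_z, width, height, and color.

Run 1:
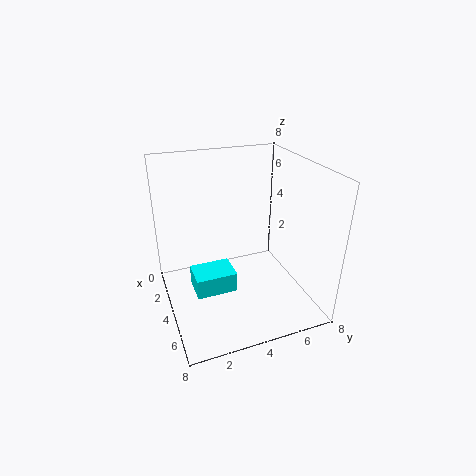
pos_x = 5
pos_y = 1
pos_z = 2.5
width = 1.5
height = 1
color = 'cyan'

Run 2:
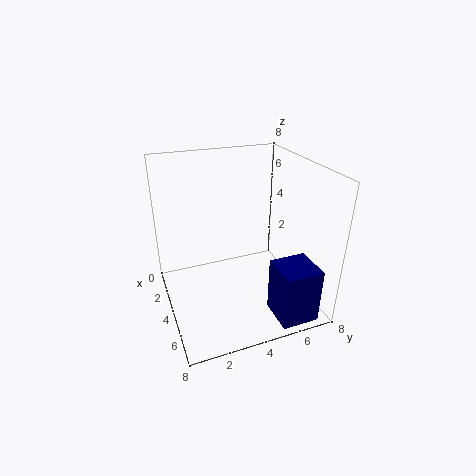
pos_x = 6
pos_y = 5
pos_z = 0.5
width = 2
height = 3
color = 'navy'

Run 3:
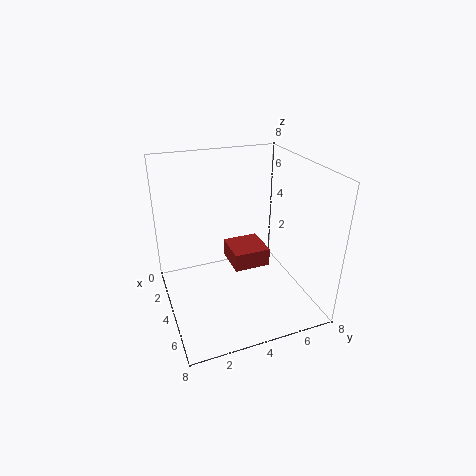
pos_x = 3
pos_y = 3.5
pos_z = 2.5
width = 2
height = 1
color = 'brown'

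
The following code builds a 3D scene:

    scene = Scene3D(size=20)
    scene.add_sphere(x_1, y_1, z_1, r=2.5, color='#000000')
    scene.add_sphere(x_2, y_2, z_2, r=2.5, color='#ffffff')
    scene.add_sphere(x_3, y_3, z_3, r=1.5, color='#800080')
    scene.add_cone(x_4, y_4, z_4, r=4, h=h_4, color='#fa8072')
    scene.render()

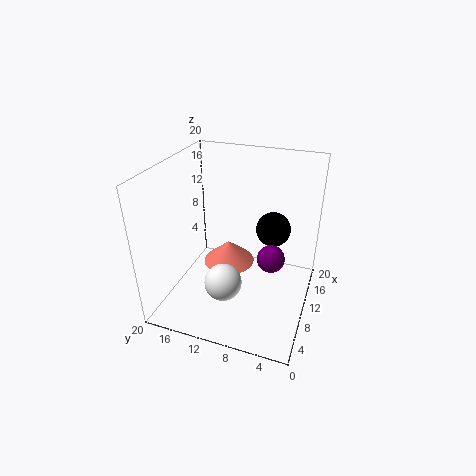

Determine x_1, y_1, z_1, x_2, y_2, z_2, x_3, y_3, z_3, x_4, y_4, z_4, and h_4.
x_1 = 14, y_1 = 6, z_1 = 10, x_2 = 5.5, y_2 = 10.5, z_2 = 5.5, x_3 = 2.5, y_3 = 3.5, z_3 = 13, x_4 = 14, y_4 = 13, z_4 = 3, h_4 = 3.5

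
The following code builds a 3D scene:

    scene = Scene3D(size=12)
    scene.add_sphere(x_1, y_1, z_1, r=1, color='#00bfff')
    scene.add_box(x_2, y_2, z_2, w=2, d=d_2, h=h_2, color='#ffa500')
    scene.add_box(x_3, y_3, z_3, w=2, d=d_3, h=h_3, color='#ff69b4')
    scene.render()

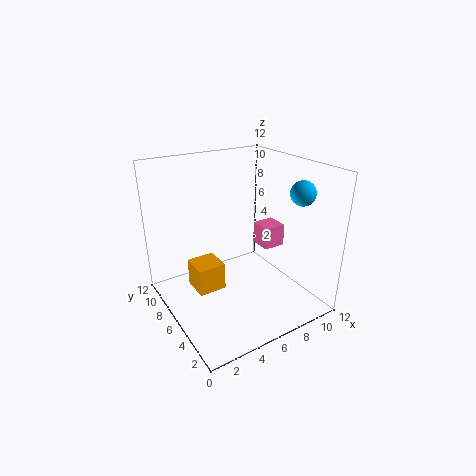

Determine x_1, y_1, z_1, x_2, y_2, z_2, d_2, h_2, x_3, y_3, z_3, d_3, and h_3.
x_1 = 10
y_1 = 3
z_1 = 10
x_2 = 1
y_2 = 3
z_2 = 4
d_2 = 2
h_2 = 2
x_3 = 9
y_3 = 6
z_3 = 4
d_3 = 2
h_3 = 2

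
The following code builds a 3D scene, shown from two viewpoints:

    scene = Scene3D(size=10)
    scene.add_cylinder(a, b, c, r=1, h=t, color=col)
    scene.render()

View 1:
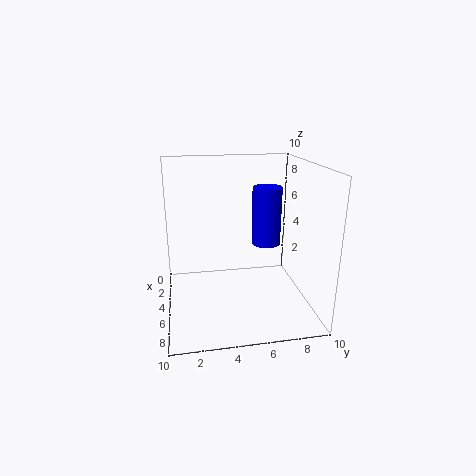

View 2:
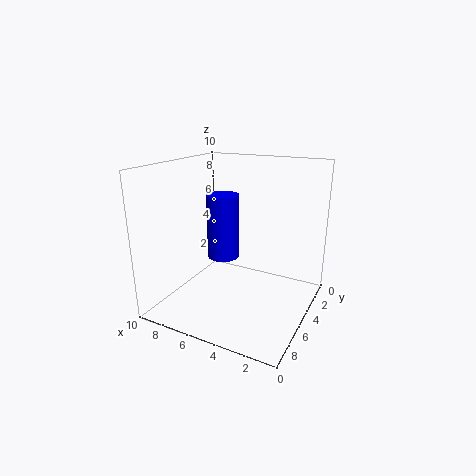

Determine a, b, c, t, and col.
a = 5
b = 7
c = 4.5
t = 4
col = 'blue'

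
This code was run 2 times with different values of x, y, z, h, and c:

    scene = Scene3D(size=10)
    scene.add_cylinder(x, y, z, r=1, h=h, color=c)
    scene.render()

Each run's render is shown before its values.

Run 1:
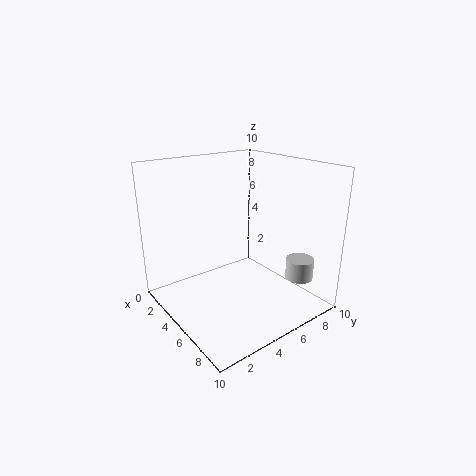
x = 7.5, y = 8.75, z = 1.75, h = 1.5, c = 'lightgray'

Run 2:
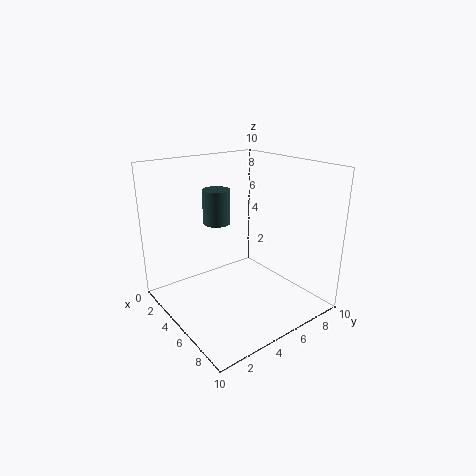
x = 2.75, y = 4.75, z = 5.5, h = 2.5, c = 'darkslategray'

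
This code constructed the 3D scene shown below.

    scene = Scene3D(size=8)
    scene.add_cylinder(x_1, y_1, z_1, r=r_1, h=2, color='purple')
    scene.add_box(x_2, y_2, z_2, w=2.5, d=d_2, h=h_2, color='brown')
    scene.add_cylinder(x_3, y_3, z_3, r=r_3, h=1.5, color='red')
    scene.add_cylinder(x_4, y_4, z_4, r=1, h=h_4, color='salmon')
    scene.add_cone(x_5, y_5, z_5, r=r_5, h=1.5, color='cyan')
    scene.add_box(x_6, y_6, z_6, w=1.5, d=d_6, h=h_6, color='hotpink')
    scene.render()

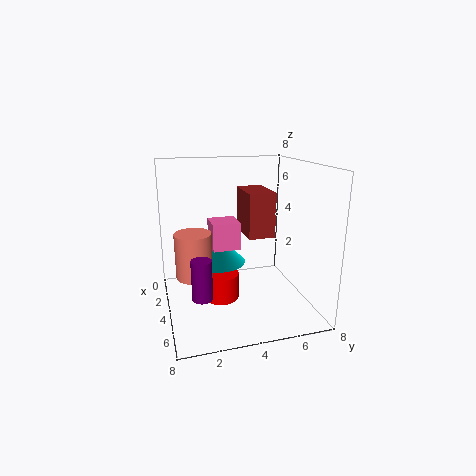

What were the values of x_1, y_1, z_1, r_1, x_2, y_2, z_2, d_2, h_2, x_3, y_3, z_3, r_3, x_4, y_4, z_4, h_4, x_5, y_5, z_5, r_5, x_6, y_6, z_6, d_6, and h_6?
x_1 = 6.5, y_1 = 1.5, z_1 = 2, r_1 = 0.5, x_2 = 2, y_2 = 4.5, z_2 = 4, d_2 = 1.5, h_2 = 2.5, x_3 = 4, y_3 = 3, z_3 = 0.5, r_3 = 1, x_4 = 4, y_4 = 1.5, z_4 = 2, h_4 = 2.5, x_5 = 3.5, y_5 = 3, z_5 = 2.5, r_5 = 1.5, x_6 = 3, y_6 = 2.5, z_6 = 3.5, d_6 = 1.5, h_6 = 1.5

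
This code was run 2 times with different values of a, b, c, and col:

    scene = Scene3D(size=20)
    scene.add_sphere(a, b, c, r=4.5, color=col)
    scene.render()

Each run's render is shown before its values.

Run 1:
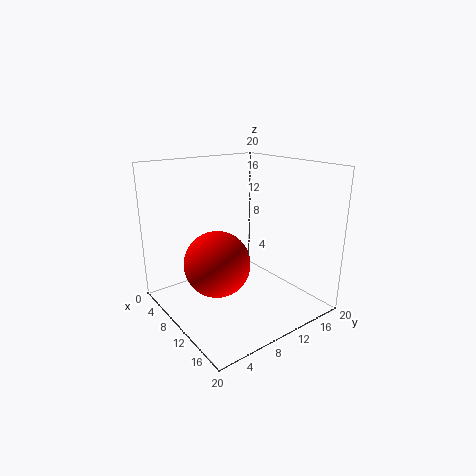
a = 10; b = 6.5; c = 7; col = 'red'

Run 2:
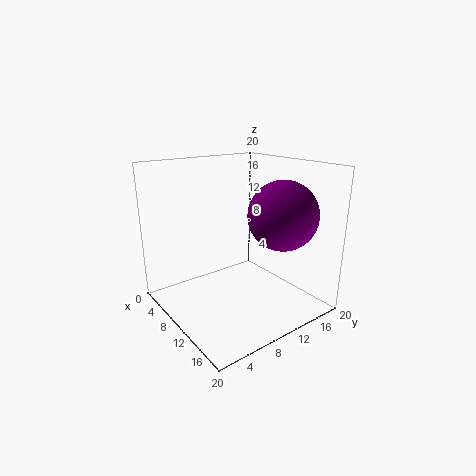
a = 15.5; b = 13; c = 14; col = 'purple'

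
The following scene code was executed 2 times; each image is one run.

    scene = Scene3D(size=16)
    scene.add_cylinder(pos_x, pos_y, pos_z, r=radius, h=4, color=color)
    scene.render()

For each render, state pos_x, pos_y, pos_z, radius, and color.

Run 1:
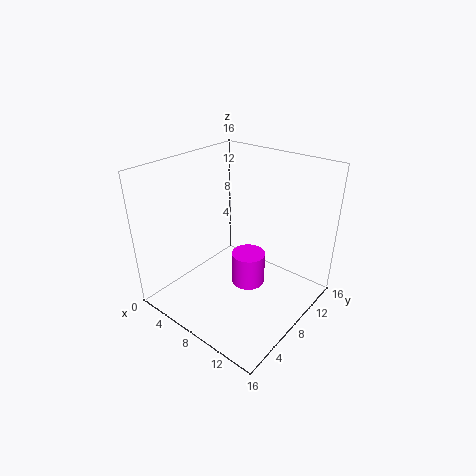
pos_x = 8
pos_y = 10
pos_z = 1
radius = 2
color = 'magenta'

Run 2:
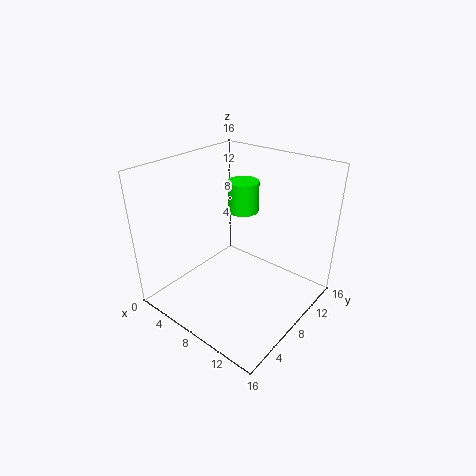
pos_x = 4
pos_y = 14
pos_z = 8
radius = 2
color = 'lime'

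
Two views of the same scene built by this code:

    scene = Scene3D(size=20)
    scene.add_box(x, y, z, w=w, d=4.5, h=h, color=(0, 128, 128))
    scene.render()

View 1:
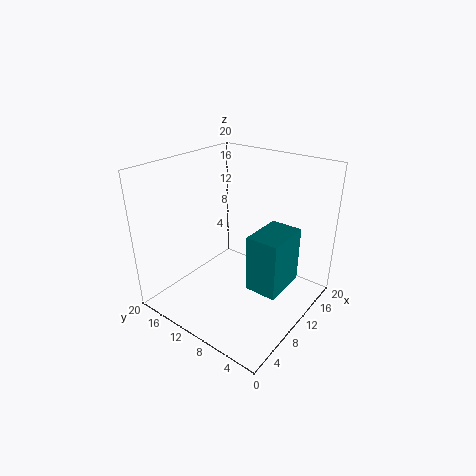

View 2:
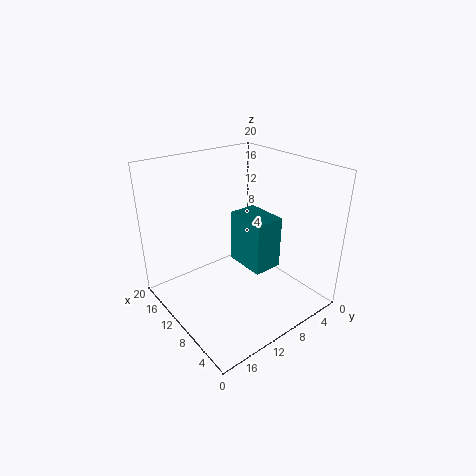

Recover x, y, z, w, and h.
x = 8.5, y = 3, z = 3.5, w = 6.5, h = 8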